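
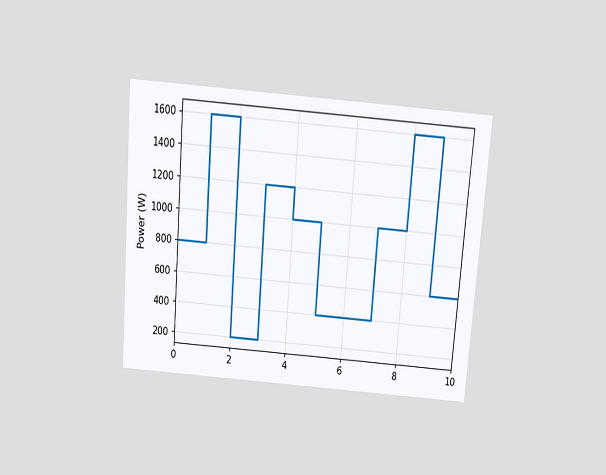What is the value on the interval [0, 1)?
The chart is tilted about 4° clockwise and viewed slightly from above. On [0, 1) the step sits at 800W.

800W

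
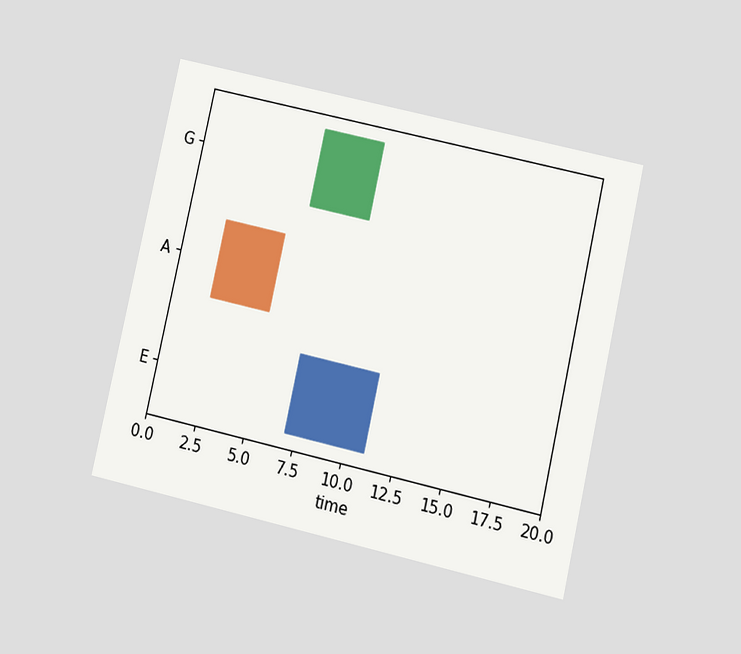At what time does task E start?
The chart is tilted about 13° clockwise and viewed at a slight angle. The E bar begins at t=7.

7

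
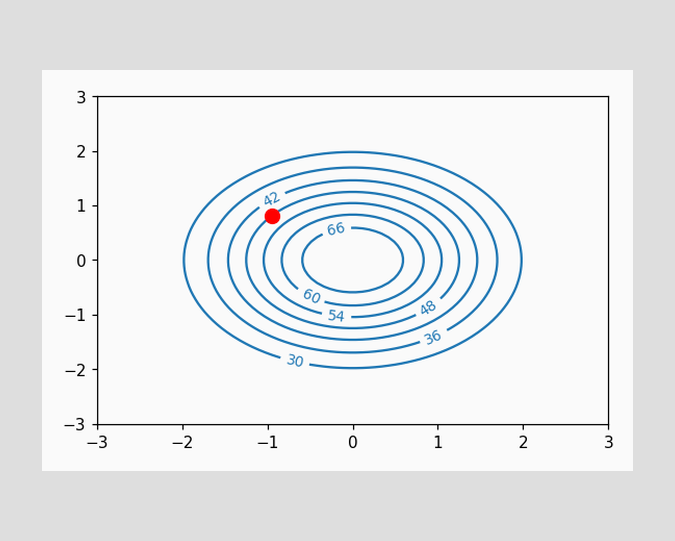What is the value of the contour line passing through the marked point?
48

The marked point sits on the contour labelled 48.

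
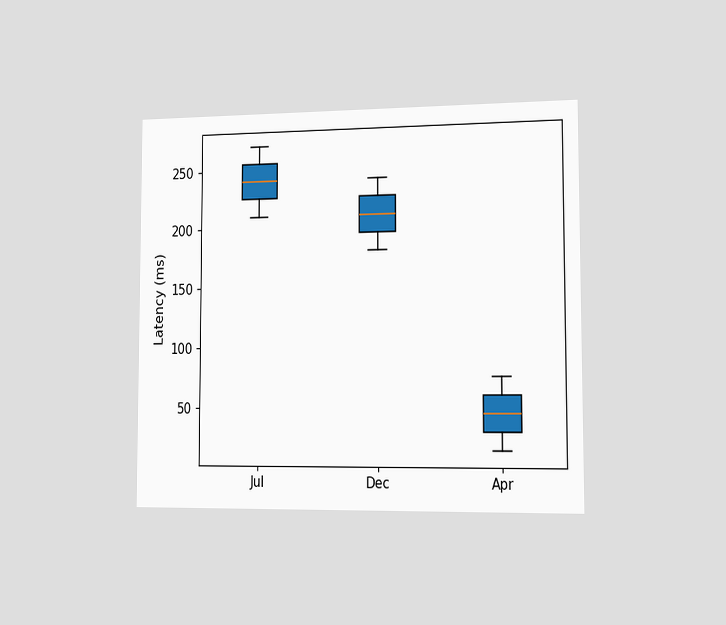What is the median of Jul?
The chart is viewed slightly from the right. The median line in the Jul box sits at 240ms.

240ms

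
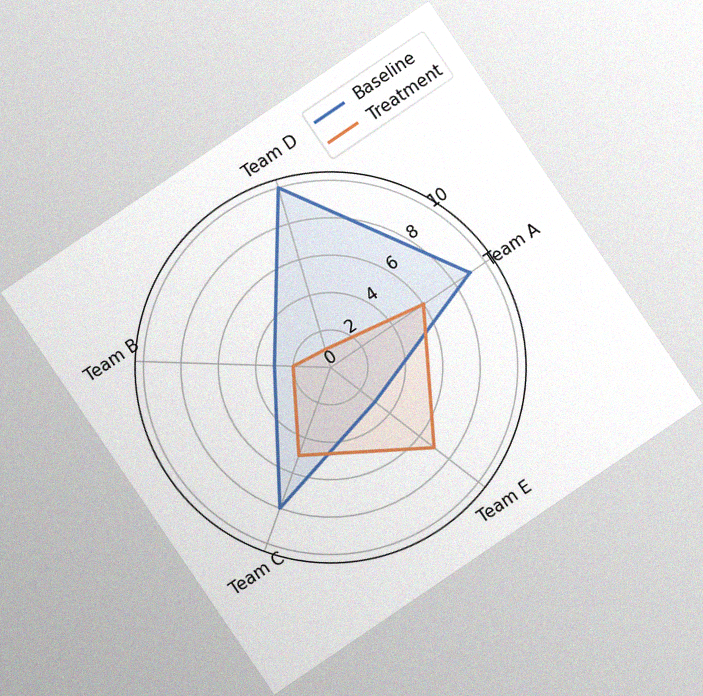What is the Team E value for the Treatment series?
7

The chart is tilted about 34° counter-clockwise, with some photo noise. On the Team E axis, Treatment reaches 7.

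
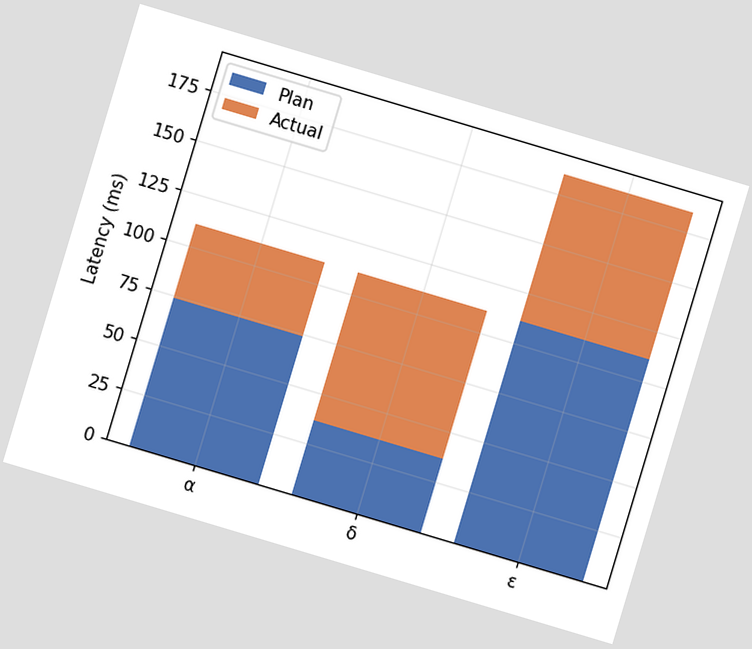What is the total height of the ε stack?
The chart is tilted about 17° clockwise. The ε stack's top reaches 185ms on the y-axis.

185ms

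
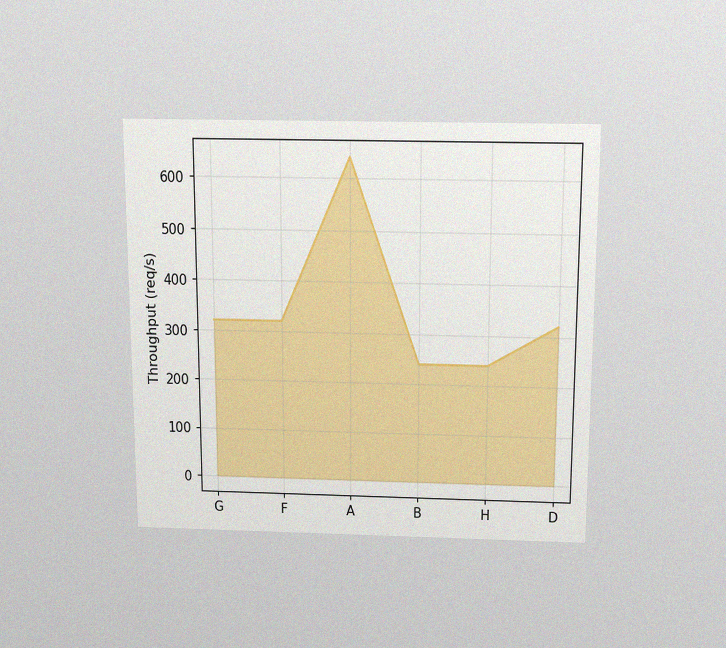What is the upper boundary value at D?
The chart is viewed slightly from above, with some photo noise. At D the upper boundary is at 320req/s.

320req/s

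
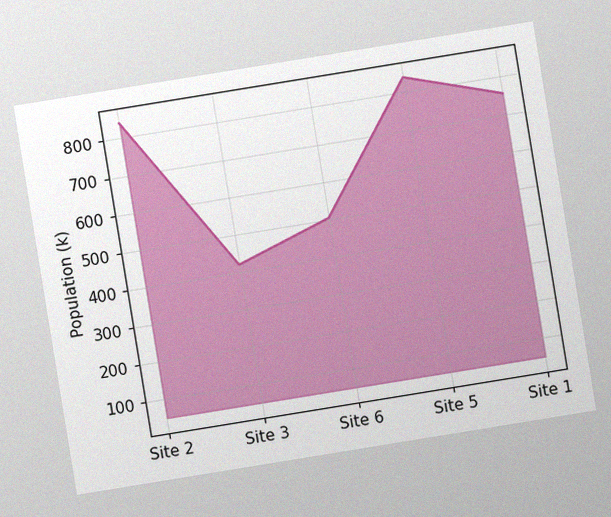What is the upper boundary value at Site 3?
The chart is tilted about 9° counter-clockwise, with some photo noise. At Site 3 the upper boundary is at 420k.

420k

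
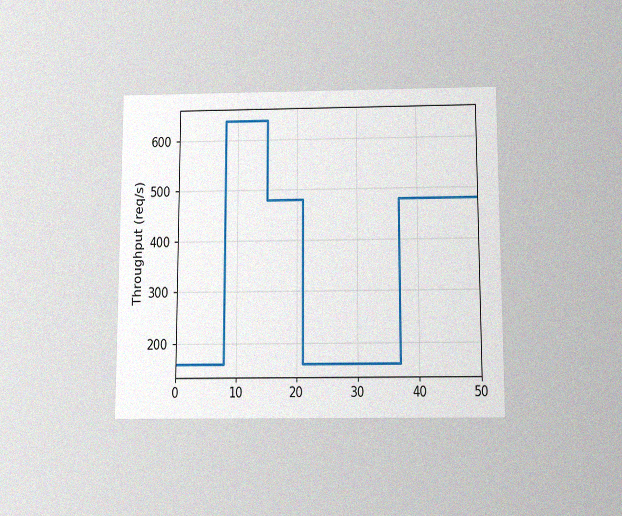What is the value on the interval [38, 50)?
The chart is viewed slightly from below, with some photo noise. On [38, 50) the step sits at 480req/s.

480req/s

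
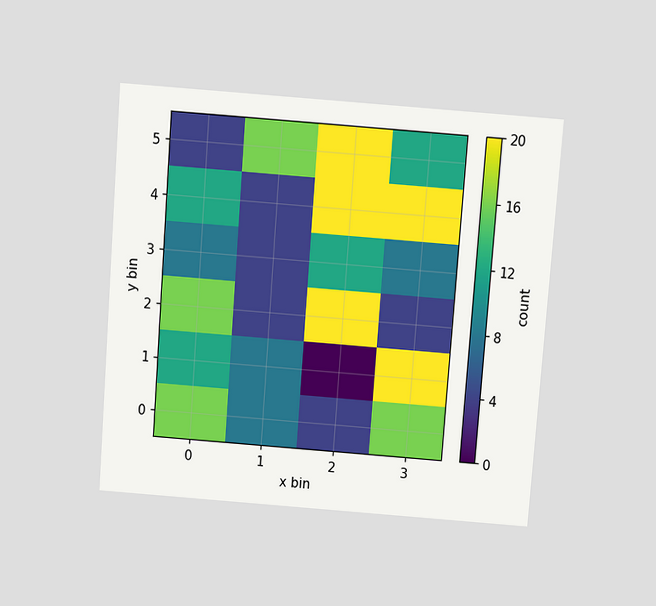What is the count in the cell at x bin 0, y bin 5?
4

The chart is tilted about 4° clockwise and viewed slightly from above. Matching the cell (0, 5) against the colorbar gives 4.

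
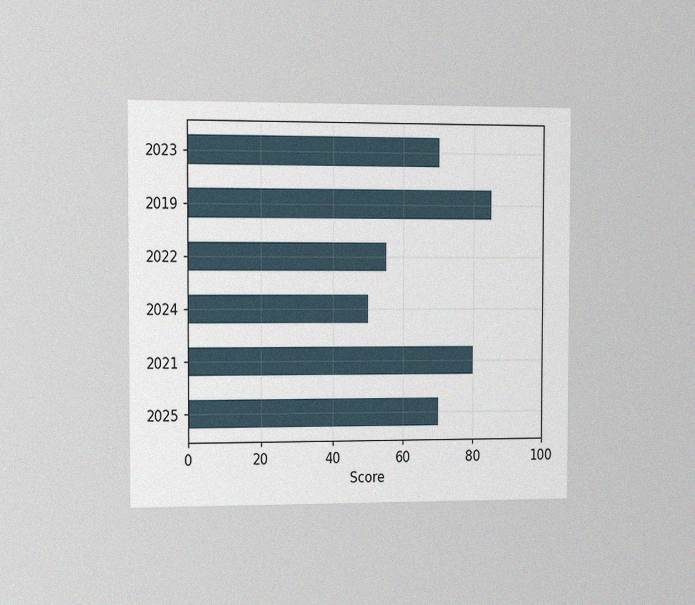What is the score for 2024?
The chart is viewed slightly from the left, with some photo noise. Reading along the chart's x-axis, the 2024 bar reaches 50.

50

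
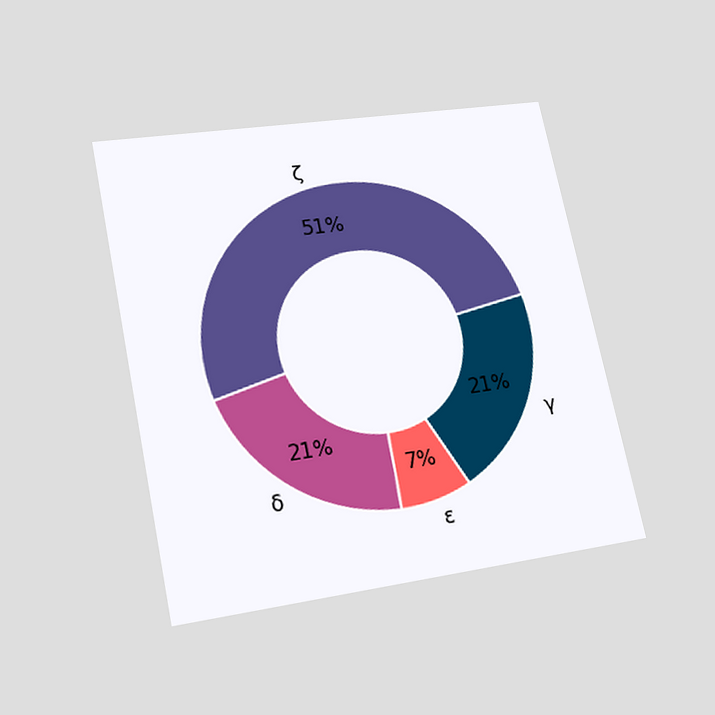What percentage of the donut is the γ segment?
The chart is tilted about 12° counter-clockwise and viewed slightly from below. The γ segment takes up 21% of the ring.

21%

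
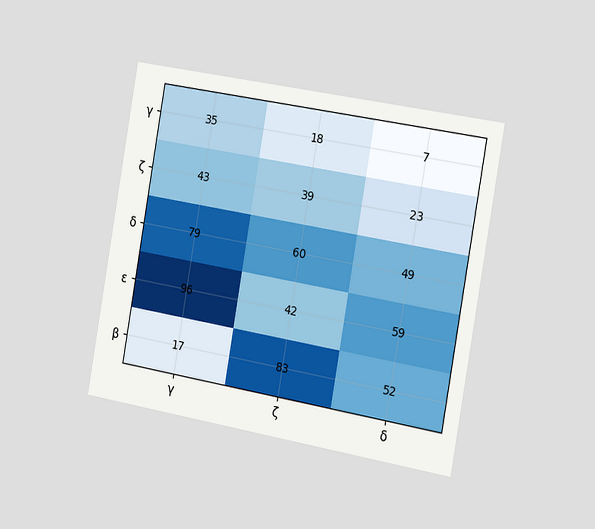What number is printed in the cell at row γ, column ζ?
18

The chart is tilted about 10° clockwise and viewed slightly from the right. The (γ, ζ) cell reads 18.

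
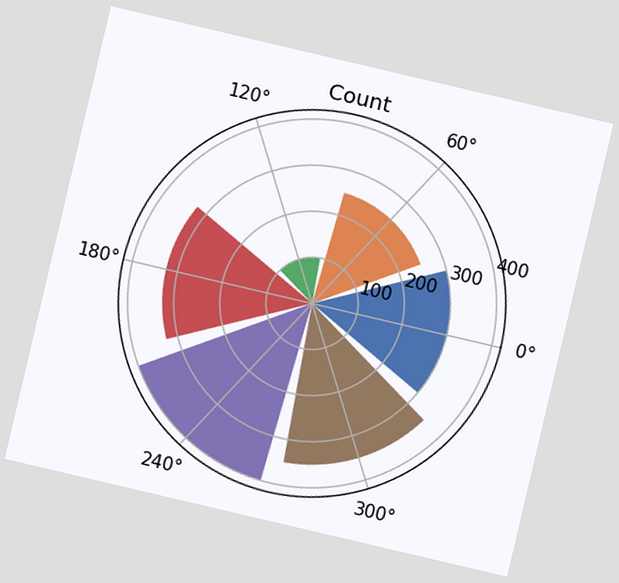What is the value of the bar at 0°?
300

The chart is tilted about 13° clockwise. The bar at 0° reaches 300 on the radial axis.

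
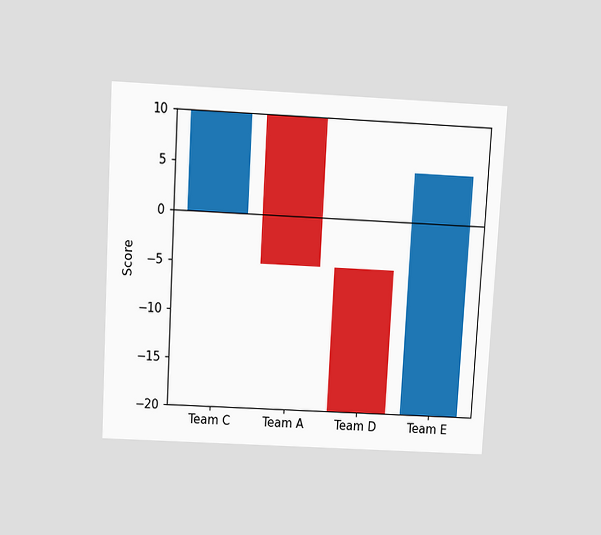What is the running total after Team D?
-20

The chart is tilted about 3° clockwise and viewed slightly from above. After Team D the running total reaches -20.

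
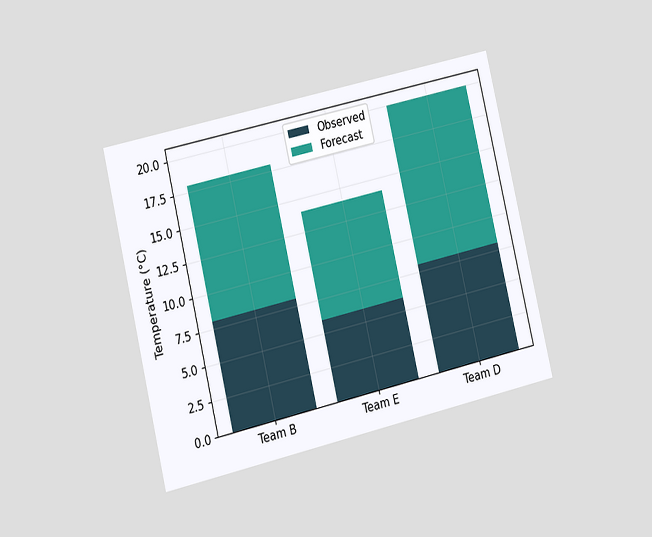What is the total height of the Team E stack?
The chart is tilted about 13° counter-clockwise and viewed at a slight angle. The Team E stack's top reaches 14°C on the y-axis.

14°C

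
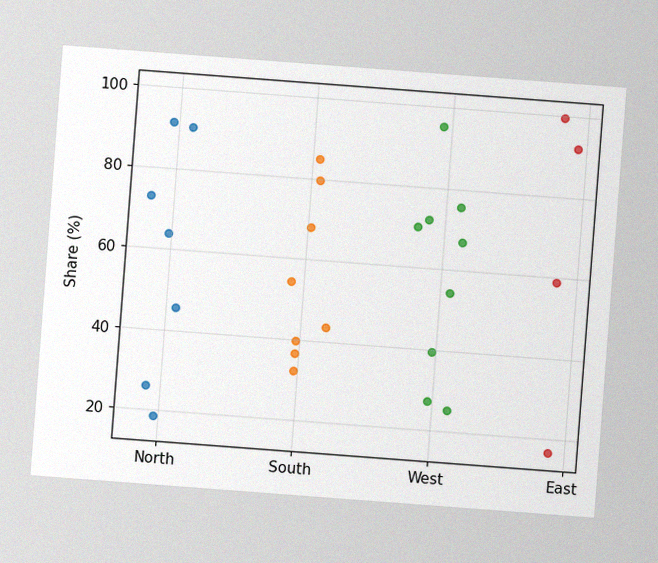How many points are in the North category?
7

The chart is tilted about 4° clockwise, with some photo noise. Counting the markers in the North column gives 7.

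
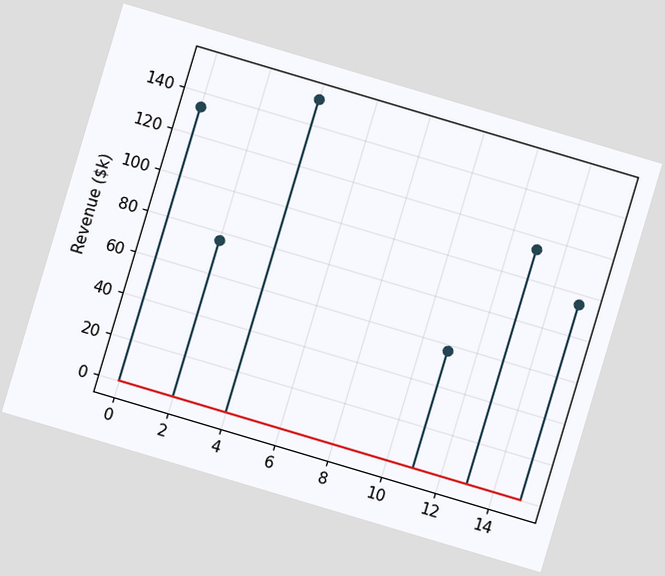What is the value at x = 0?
$133k

The chart is tilted about 17° clockwise. The stem at x=0 reaches $133k.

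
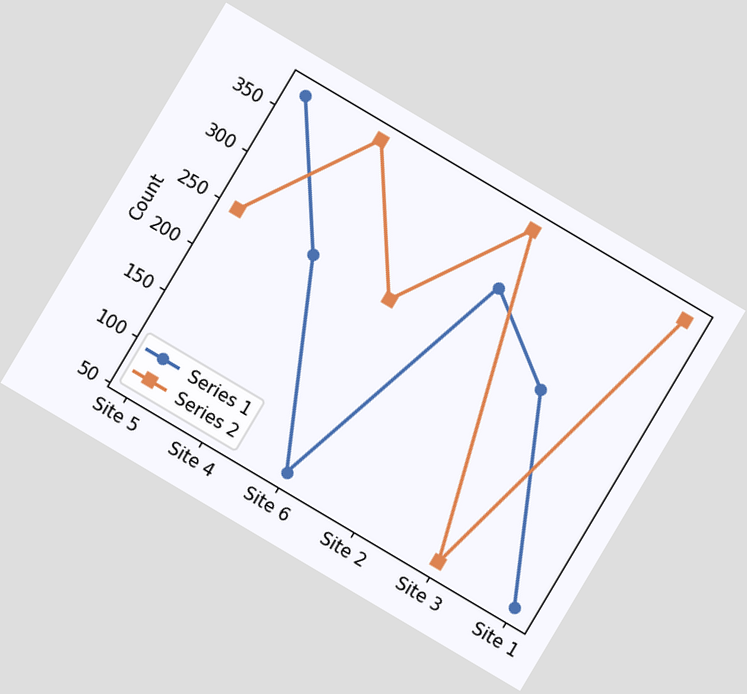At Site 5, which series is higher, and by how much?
Series 1, by 124

The chart is tilted about 31° clockwise. At Site 5, Series 1 sits above the other line by 124.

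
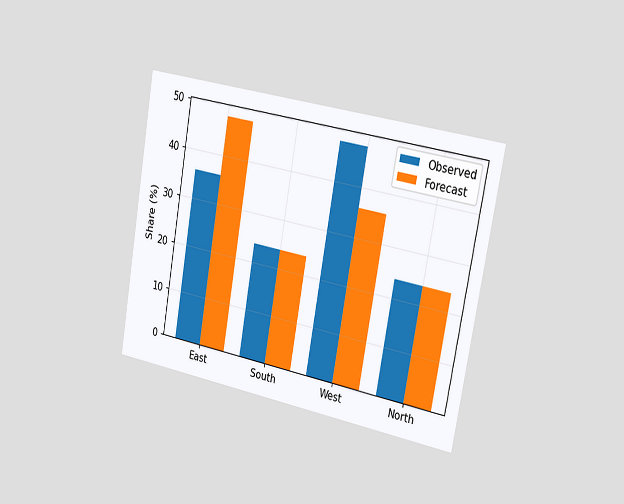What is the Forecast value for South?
The chart is tilted about 10° clockwise and viewed slightly from the right. The Forecast bar at South reaches 24% on the y-axis.

24%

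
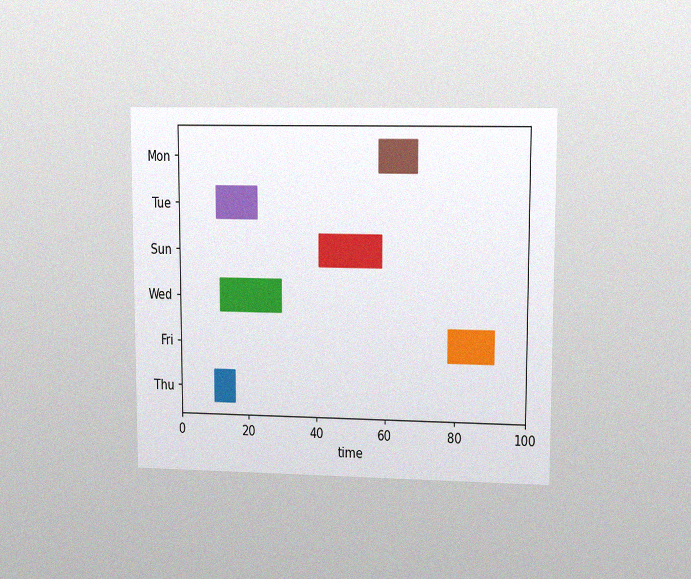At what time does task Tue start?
11

The chart is viewed at a slight angle, with some photo noise. The Tue bar begins at t=11.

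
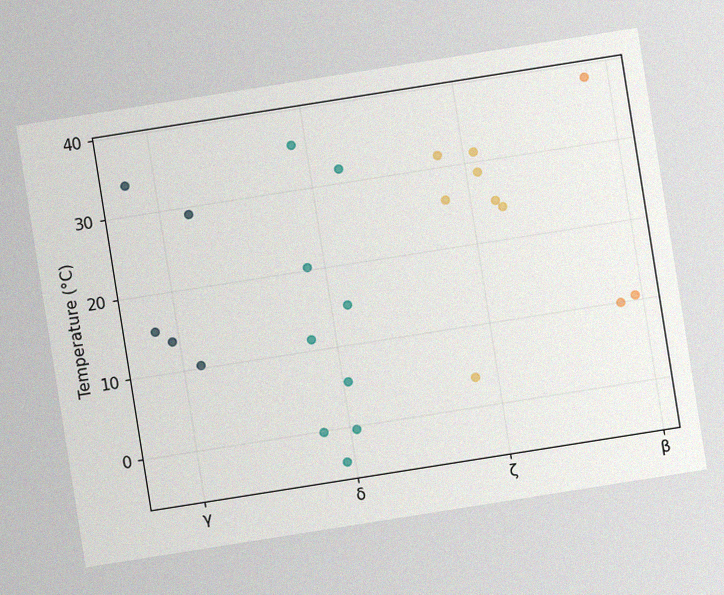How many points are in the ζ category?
7

The chart is tilted about 9° counter-clockwise, with some photo noise. Counting the markers in the ζ column gives 7.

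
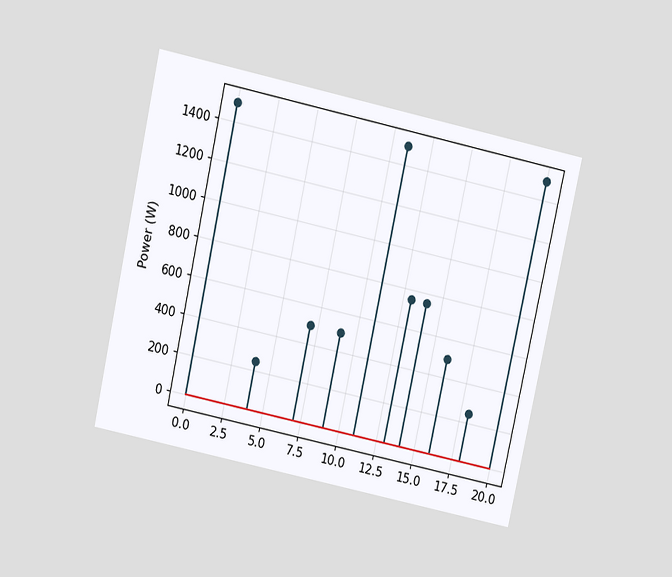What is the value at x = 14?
The chart is tilted about 12° clockwise and viewed slightly from above. The stem at x=14 reaches 750W.

750W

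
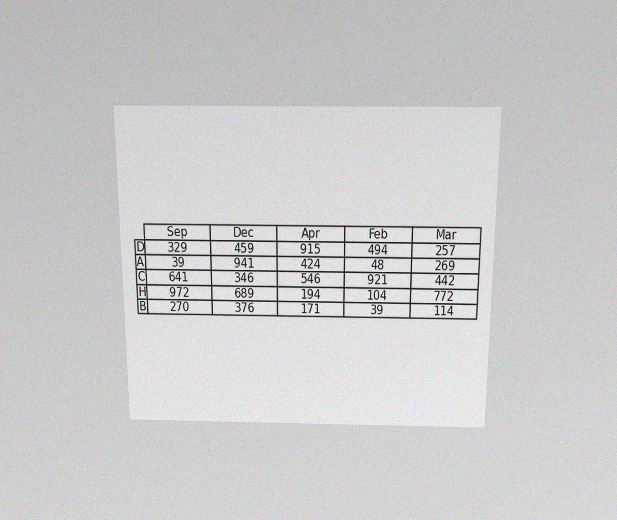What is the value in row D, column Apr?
The chart is viewed slightly from above, with some photo noise. The (D, Apr) cell reads 915.

915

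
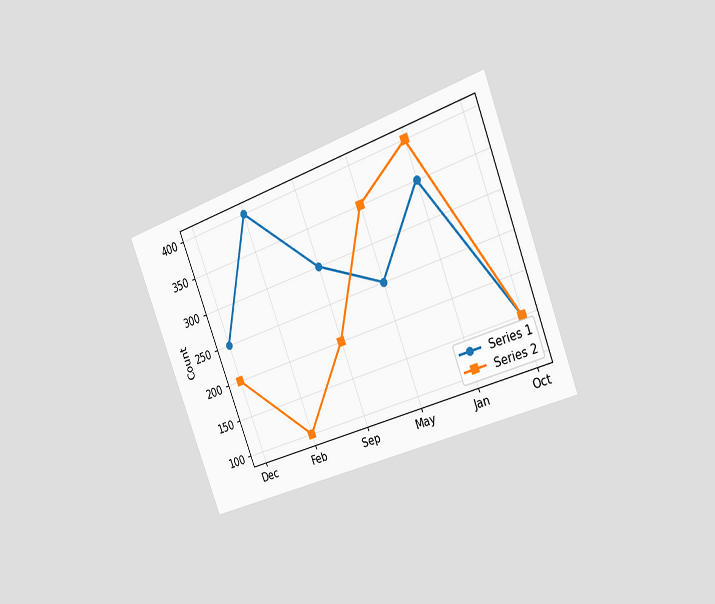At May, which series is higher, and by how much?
Series 2, by 100

The chart is tilted about 21° counter-clockwise and viewed slightly from the right. At May, Series 2 sits above the other line by 100.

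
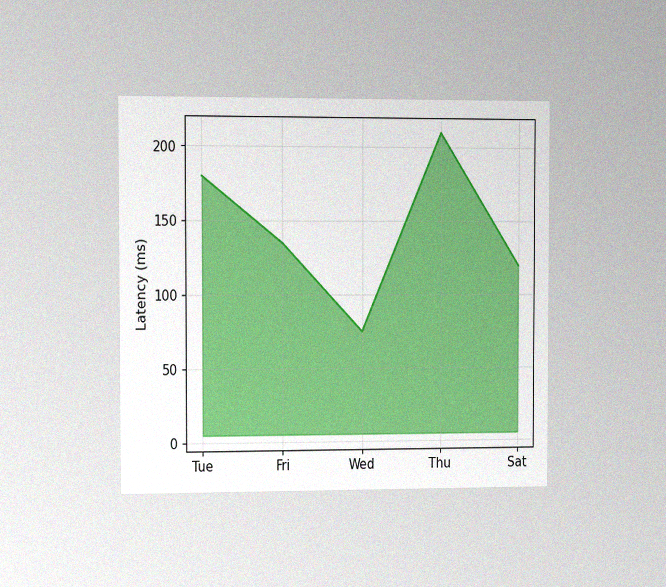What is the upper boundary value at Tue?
180ms

The chart is viewed slightly from the left, with some photo noise. At Tue the upper boundary is at 180ms.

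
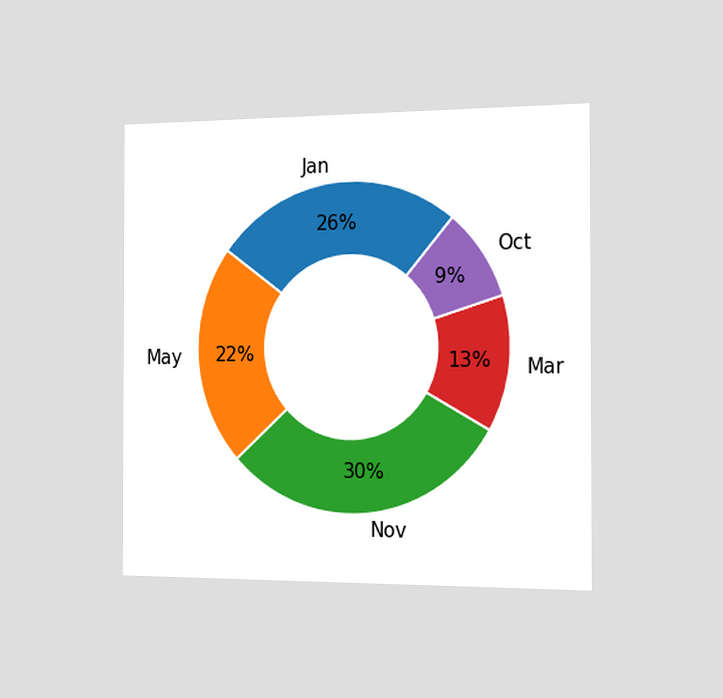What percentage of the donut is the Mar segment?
13%

The chart is viewed slightly from the right. The Mar segment takes up 13% of the ring.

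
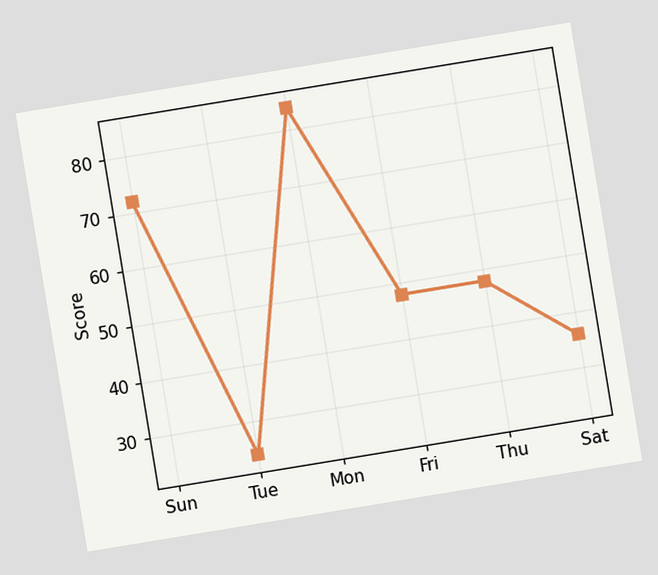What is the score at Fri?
48

The chart is tilted about 9° counter-clockwise. At Fri, the line is at 48.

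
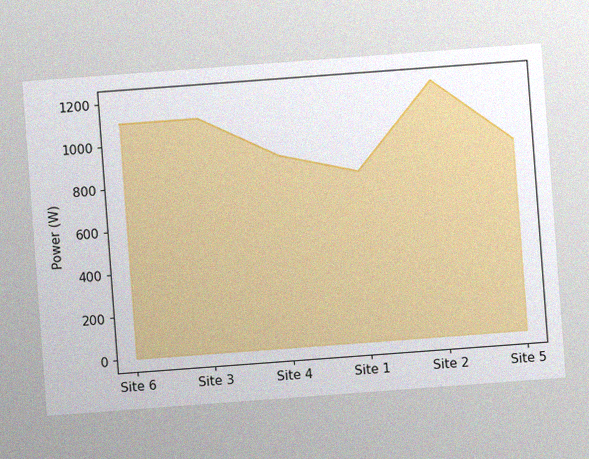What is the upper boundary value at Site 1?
800W

The chart is tilted about 4° counter-clockwise, with some photo noise. At Site 1 the upper boundary is at 800W.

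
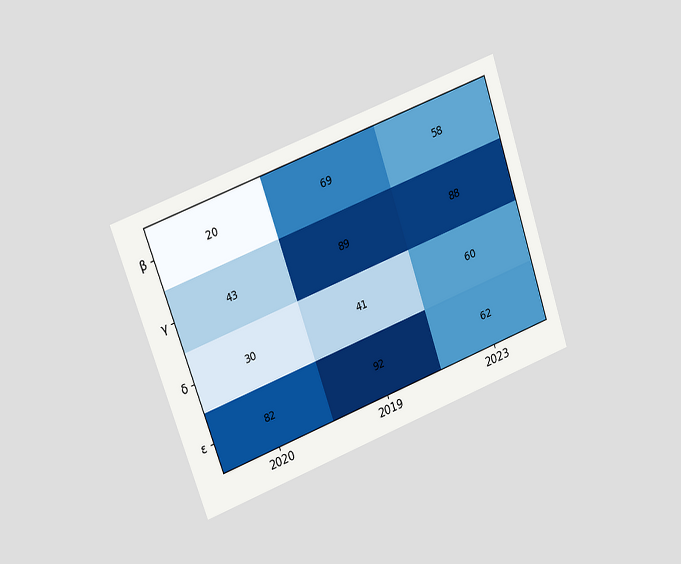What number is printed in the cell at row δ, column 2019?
The chart is tilted about 19° counter-clockwise and viewed at a slight angle. The (δ, 2019) cell reads 41.

41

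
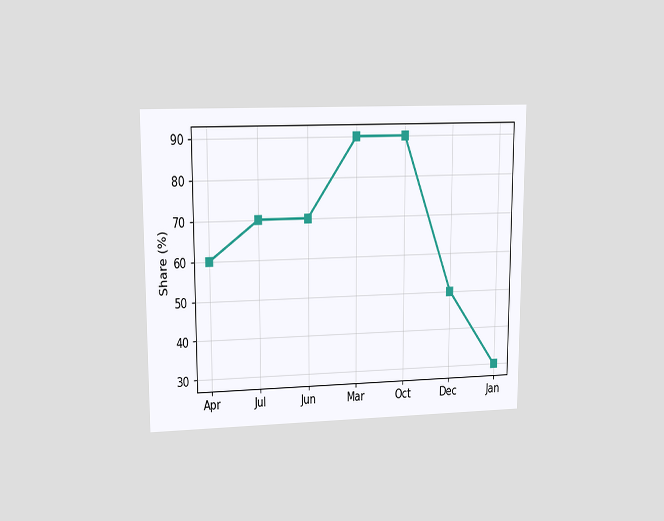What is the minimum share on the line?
30%

The chart is viewed at a slight angle. The lowest point is at Jan, and reading across to the y-axis gives 30%.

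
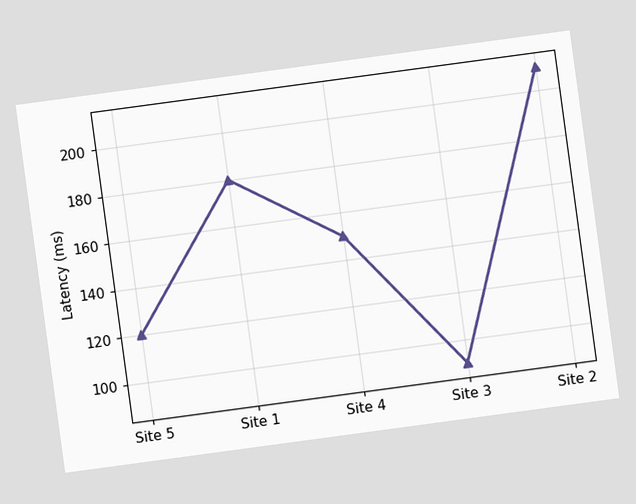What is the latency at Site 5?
The chart is tilted about 8° counter-clockwise. At Site 5, the line is at 120ms.

120ms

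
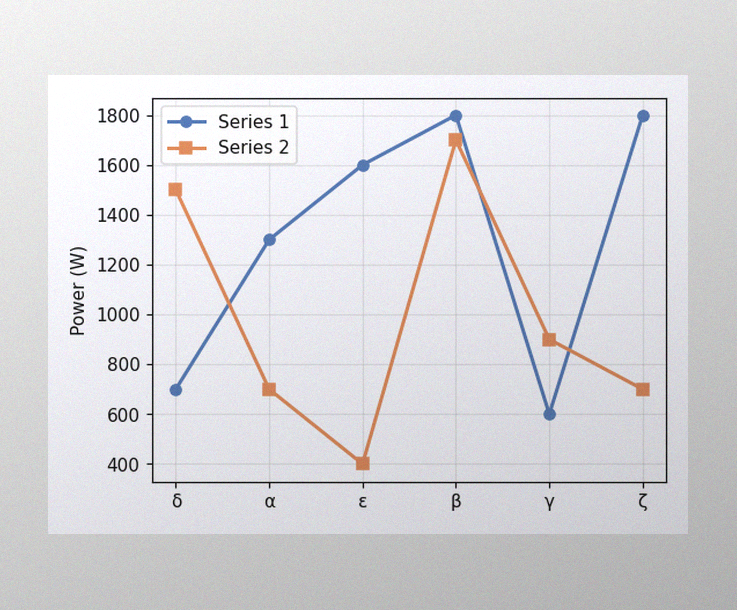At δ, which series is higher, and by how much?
Series 2, by 800W

The image has some photo noise and uneven lighting. At δ, Series 2 sits above the other line by 800W.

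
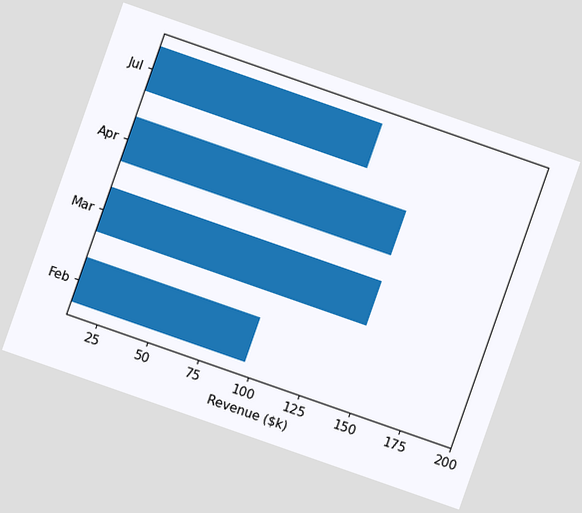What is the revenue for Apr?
The chart is tilted about 19° clockwise. Reading along the chart's x-axis, the Apr bar reaches $144k.

$144k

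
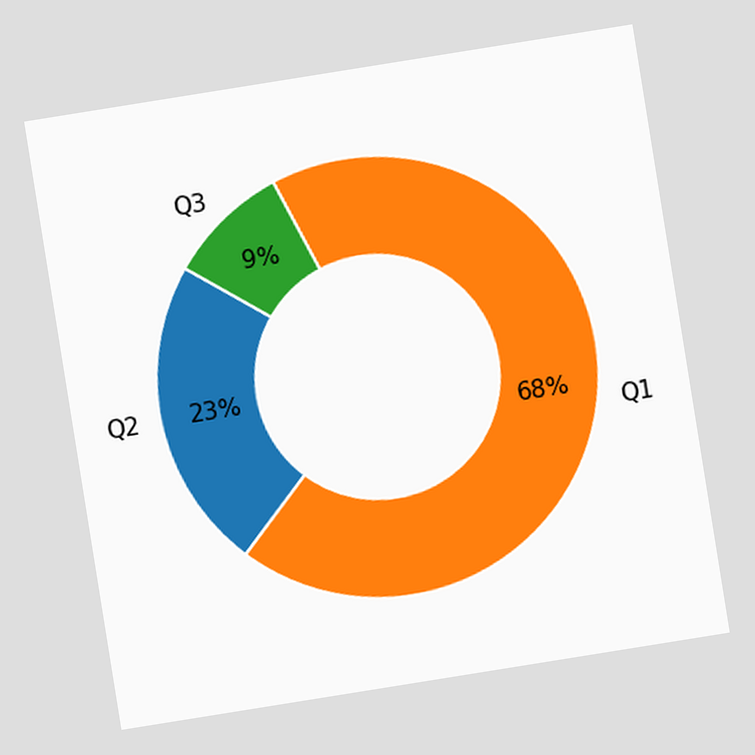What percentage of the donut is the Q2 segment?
The chart is tilted about 9° counter-clockwise. The Q2 segment takes up 23% of the ring.

23%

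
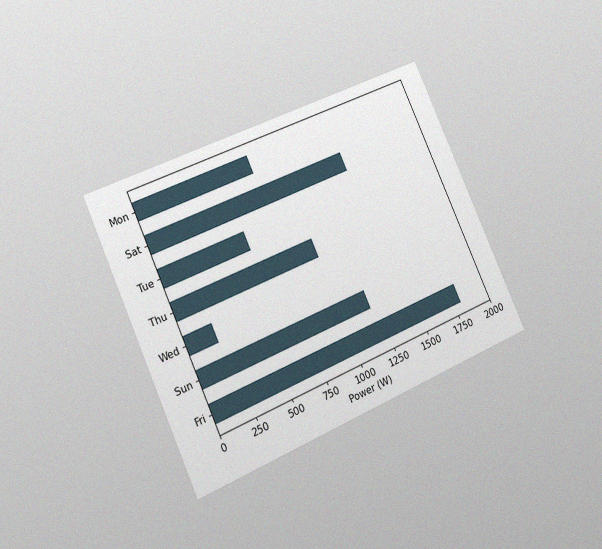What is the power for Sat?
The chart is tilted about 24° counter-clockwise and viewed at a slight angle, with some photo noise. Reading along the chart's x-axis, the Sat bar reaches 1400W.

1400W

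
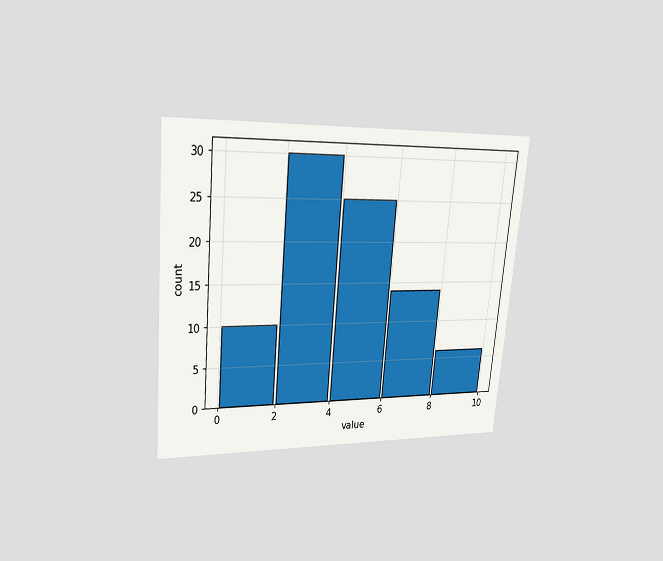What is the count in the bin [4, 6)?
The chart is tilted about 5° clockwise and viewed at a slight angle. The [4, 6) bin has height 25.

25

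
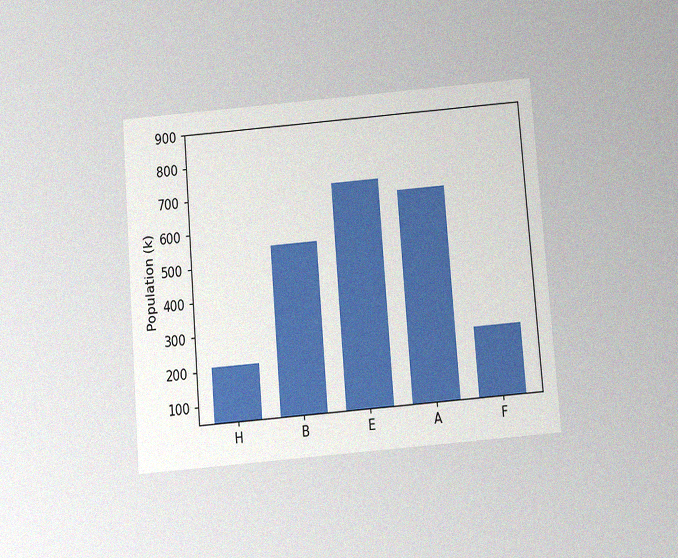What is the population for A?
672k

The chart is tilted about 5° counter-clockwise and viewed slightly from below, with some photo noise. Reading along the chart's y-axis, the A bar reaches 672k.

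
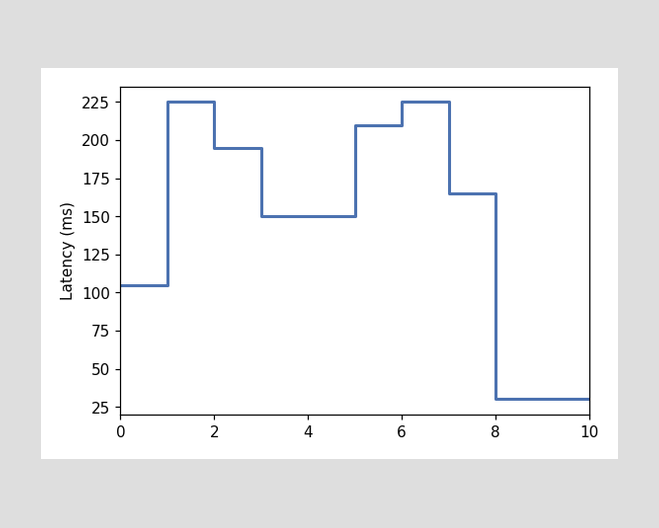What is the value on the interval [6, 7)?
225ms

On [6, 7) the step sits at 225ms.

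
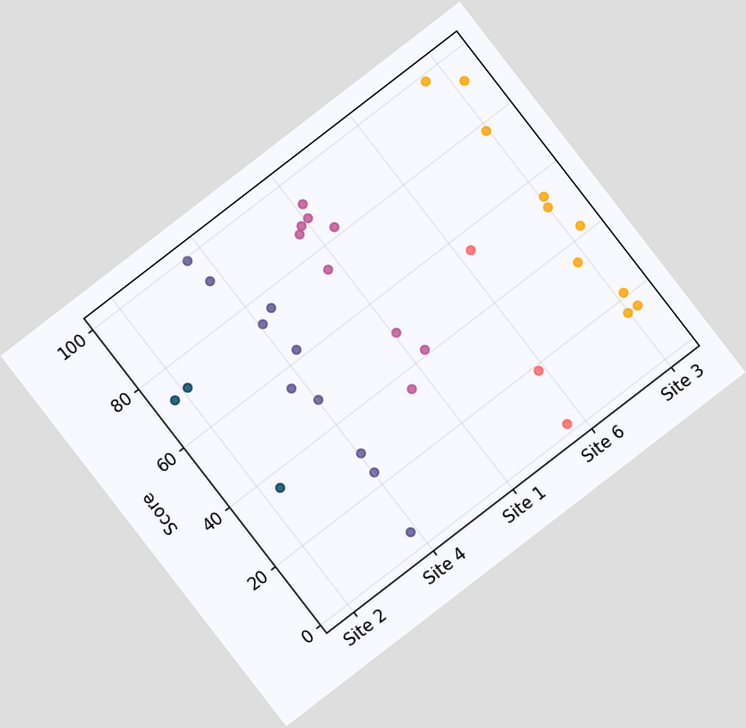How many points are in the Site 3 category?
The chart is tilted about 38° counter-clockwise. Counting the markers in the Site 3 column gives 10.

10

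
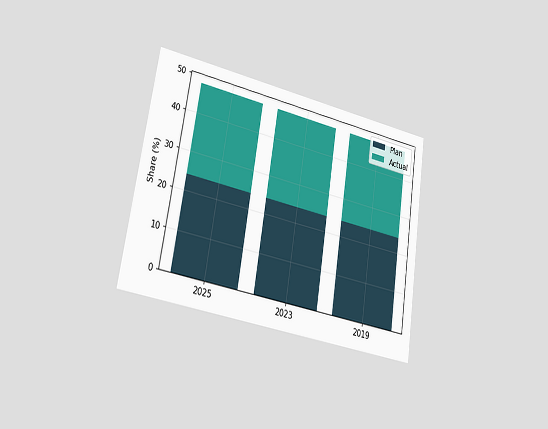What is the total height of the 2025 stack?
The chart is tilted about 9° clockwise and viewed slightly from the left. The 2025 stack's top reaches 48% on the y-axis.

48%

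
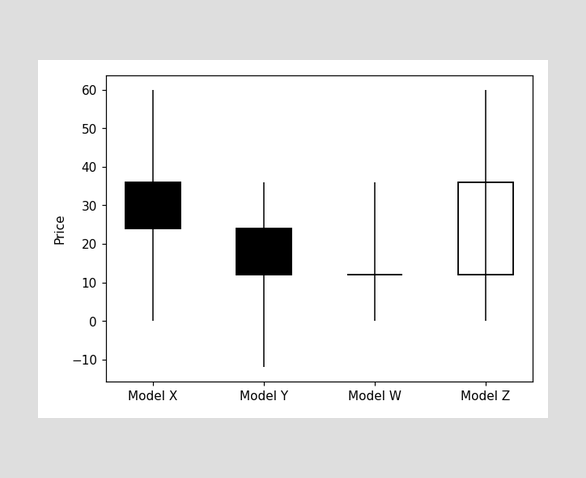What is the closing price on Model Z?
36

The Model Z candle closes at 36.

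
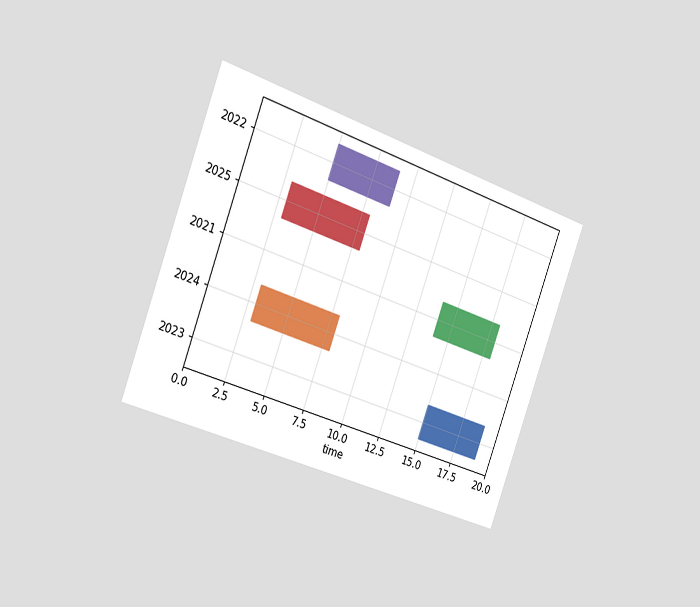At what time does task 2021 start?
14

The chart is tilted about 20° clockwise and viewed slightly from the left. The 2021 bar begins at t=14.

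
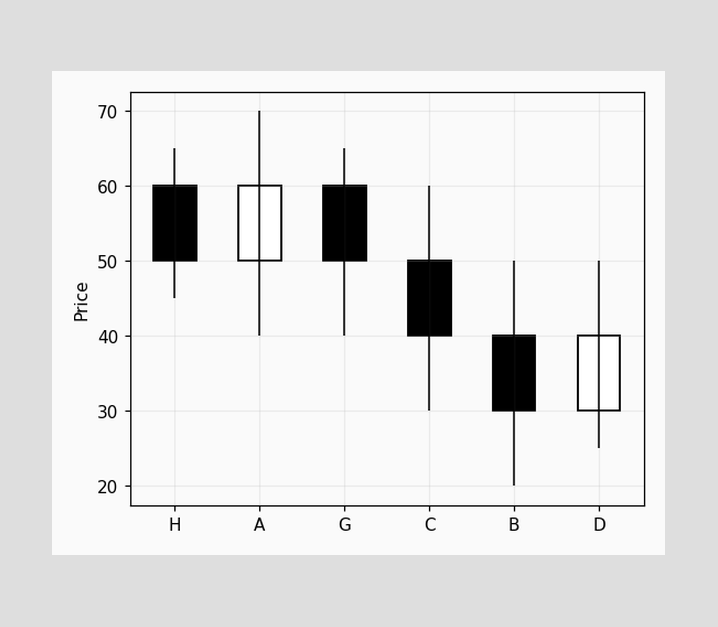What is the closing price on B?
30

The B candle closes at 30.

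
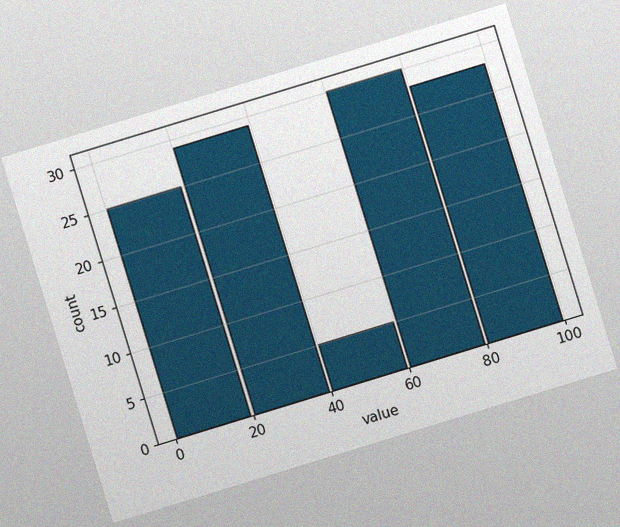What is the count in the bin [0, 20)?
The chart is tilted about 17° counter-clockwise, with some photo noise. The [0, 20) bin has height 25.

25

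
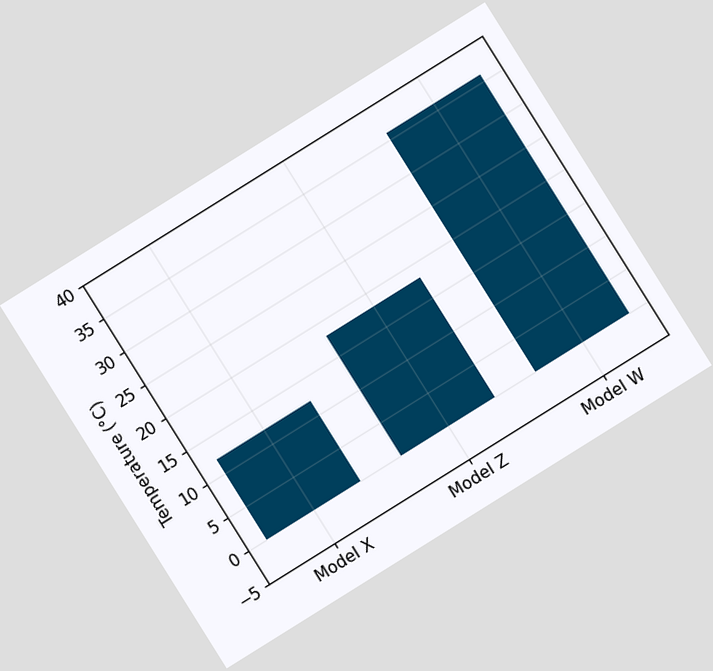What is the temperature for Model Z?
18°C

The chart is tilted about 32° counter-clockwise. Reading along the chart's y-axis, the Model Z bar reaches 18°C.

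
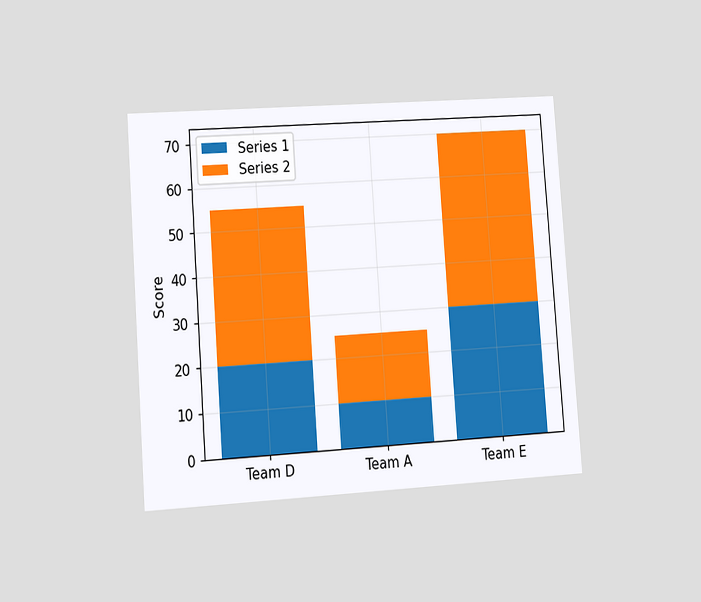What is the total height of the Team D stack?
55

The chart is tilted about 4° counter-clockwise and viewed slightly from the left. The Team D stack's top reaches 55 on the y-axis.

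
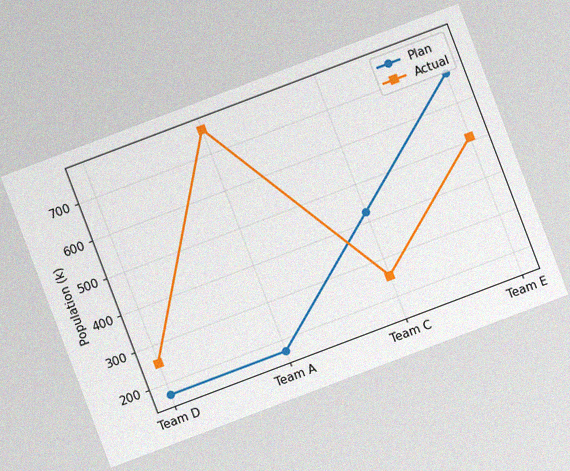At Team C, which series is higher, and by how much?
Plan, by 170k

The chart is tilted about 21° counter-clockwise, with some photo noise. At Team C, Plan sits above the other line by 170k.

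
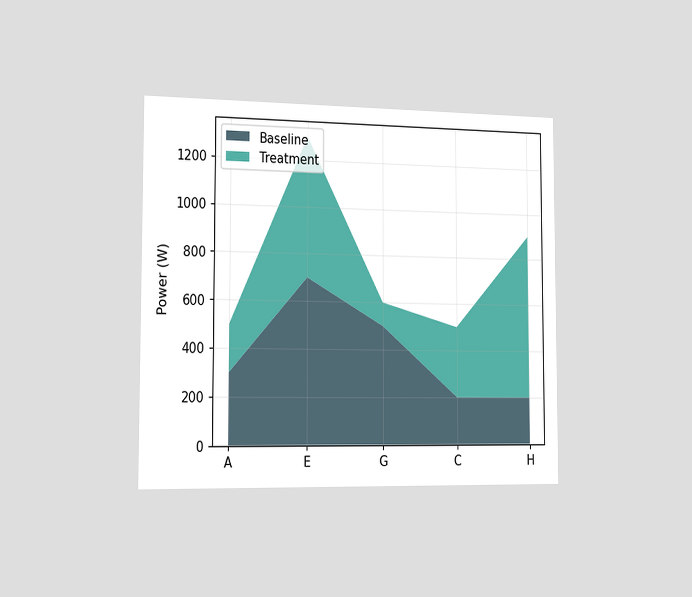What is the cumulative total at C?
The chart is viewed slightly from the left. The stacked total at C reaches 500W.

500W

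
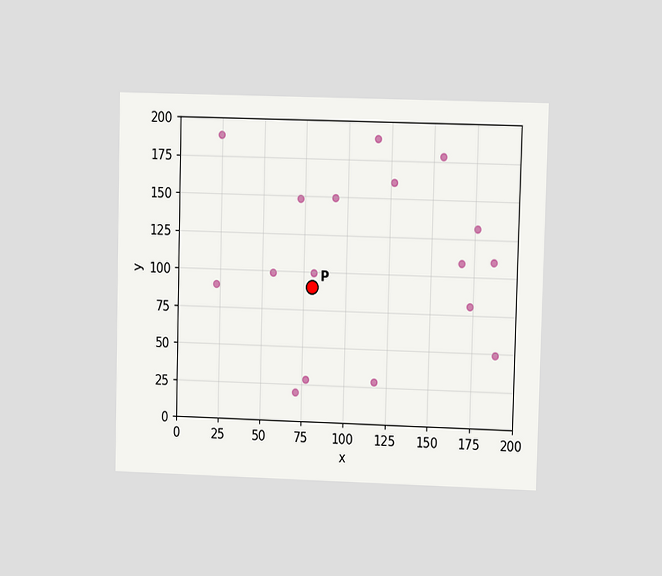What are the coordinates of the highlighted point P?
The chart is viewed at a slight angle. Following the gridlines from P to each axis, P sits at (80, 90).

(80, 90)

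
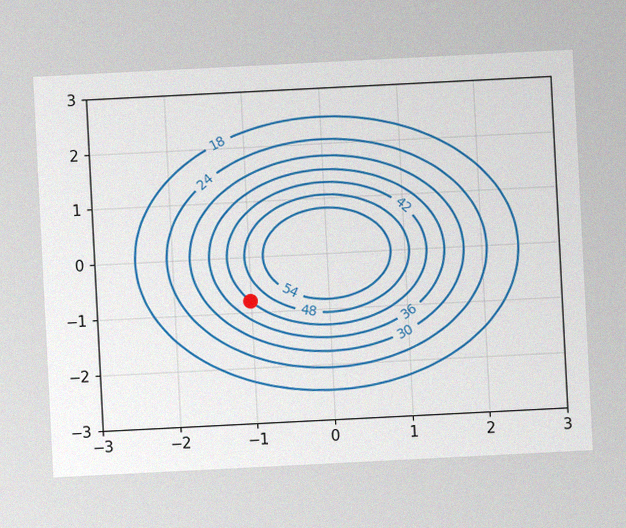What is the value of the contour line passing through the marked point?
42

The chart is tilted about 3° counter-clockwise, with some photo noise. The marked point sits on the contour labelled 42.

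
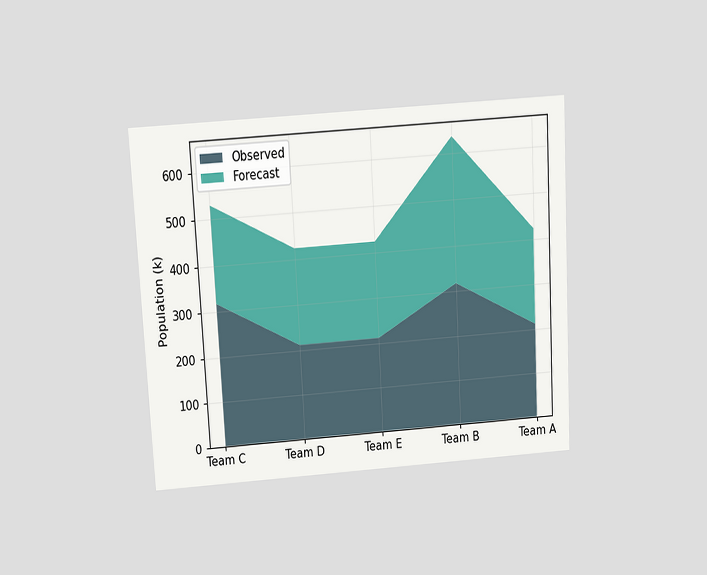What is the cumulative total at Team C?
530k

The chart is tilted about 3° counter-clockwise and viewed slightly from above. The stacked total at Team C reaches 530k.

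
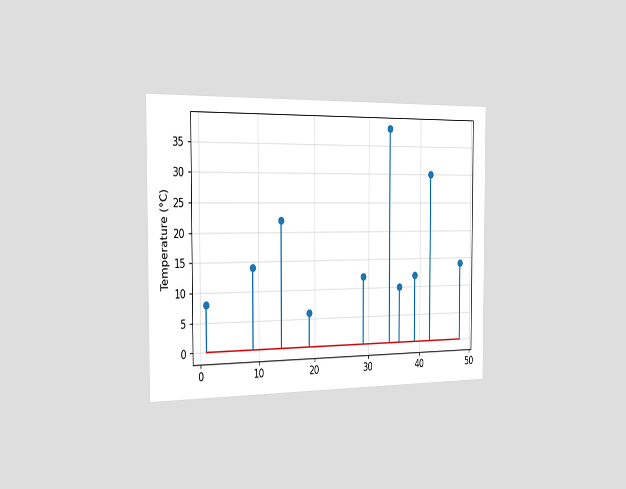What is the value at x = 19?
The chart is viewed slightly from the left. The stem at x=19 reaches 6°C.

6°C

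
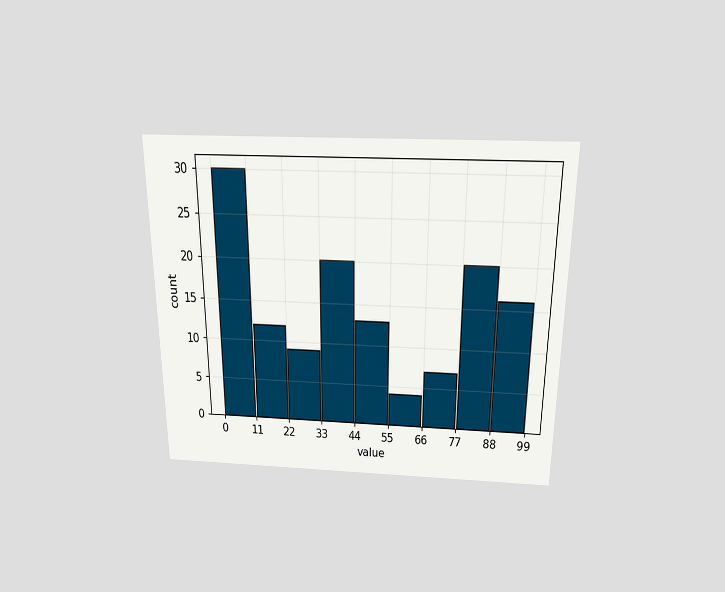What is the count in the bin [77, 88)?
The chart is viewed slightly from above. The [77, 88) bin has height 20.

20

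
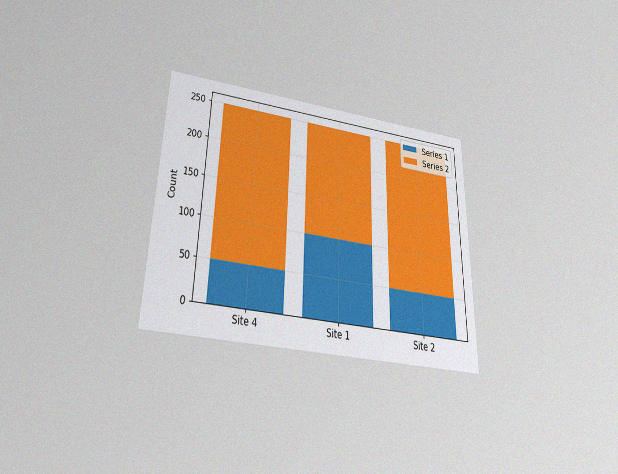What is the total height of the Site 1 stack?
250

The chart is viewed slightly from below, with some photo noise. The Site 1 stack's top reaches 250 on the y-axis.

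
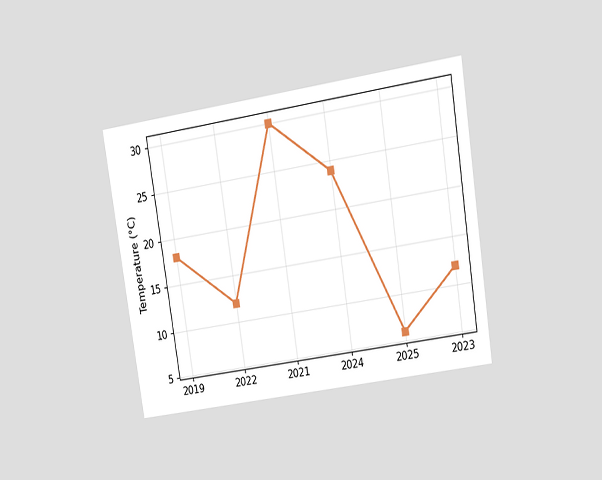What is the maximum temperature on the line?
The chart is tilted about 9° counter-clockwise and viewed at a slight angle. The highest point is at 2021, and reading across to the y-axis gives 30°C.

30°C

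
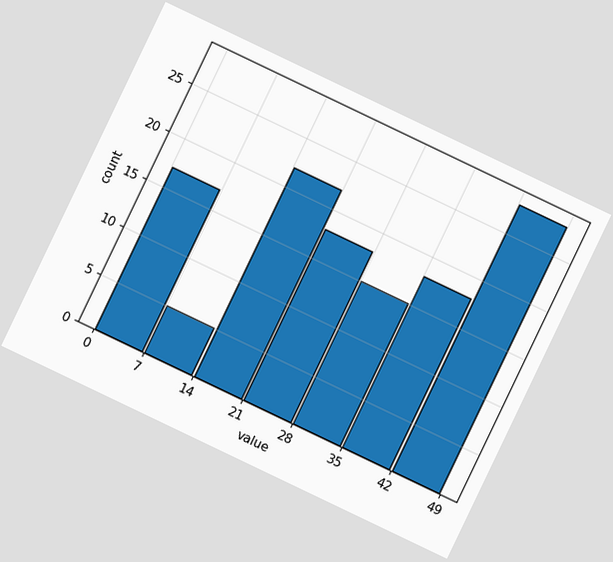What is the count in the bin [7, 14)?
5

The chart is tilted about 26° clockwise. The [7, 14) bin has height 5.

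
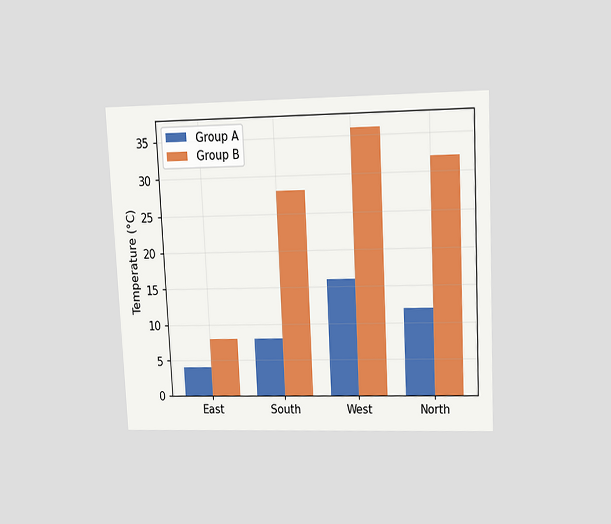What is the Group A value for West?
The chart is tilted about 3° counter-clockwise and viewed at a slight angle. The Group A bar at West reaches 16°C on the y-axis.

16°C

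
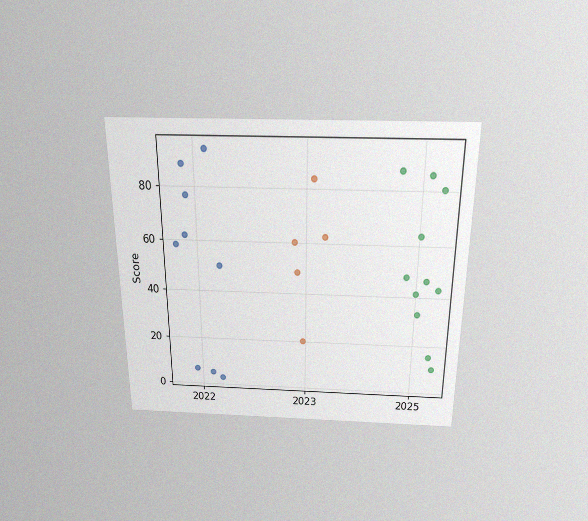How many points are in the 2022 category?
9

The chart is viewed slightly from above, with some photo noise. Counting the markers in the 2022 column gives 9.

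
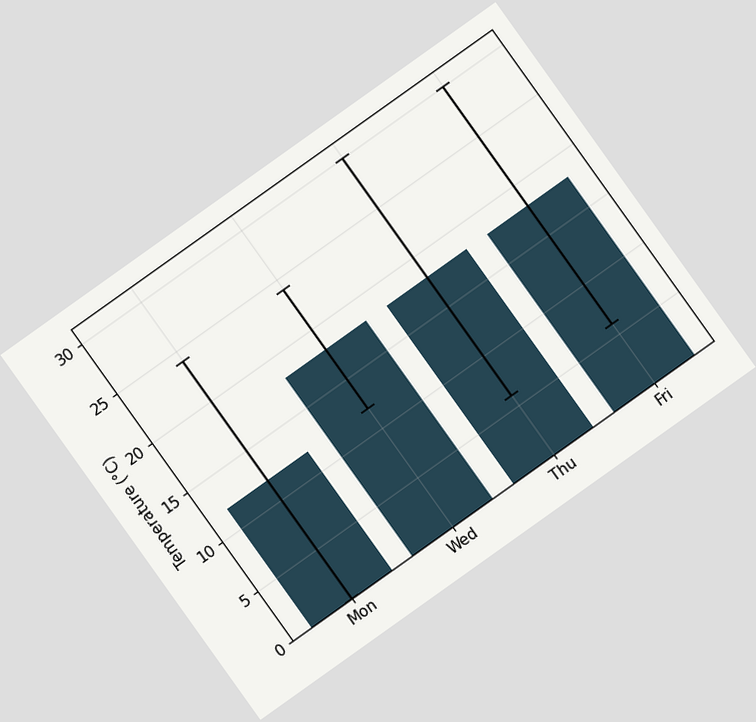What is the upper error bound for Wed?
24°C

The chart is tilted about 35° counter-clockwise. The Wed bar's upper whisker reaches 24°C.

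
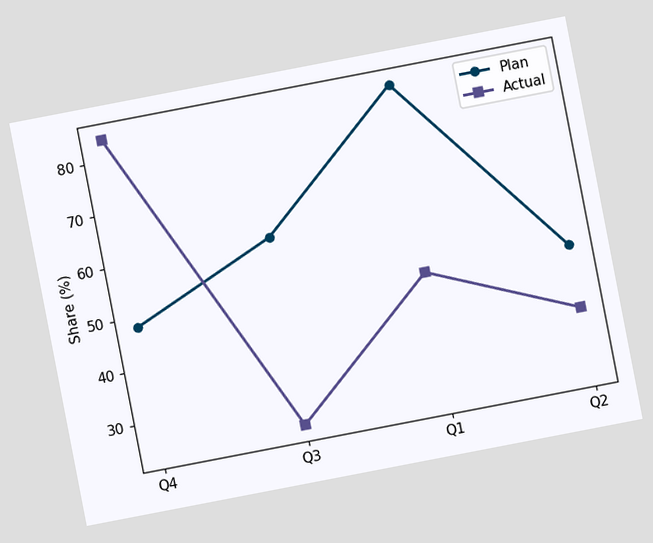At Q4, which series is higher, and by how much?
The chart is tilted about 11° counter-clockwise. At Q4, Actual sits above the other line by 36%.

Actual, by 36%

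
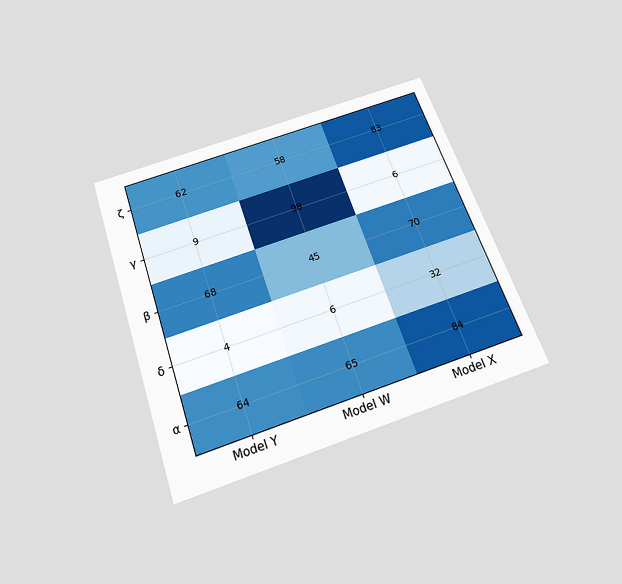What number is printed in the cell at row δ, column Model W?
The chart is tilted about 19° counter-clockwise and viewed slightly from below. The (δ, Model W) cell reads 6.

6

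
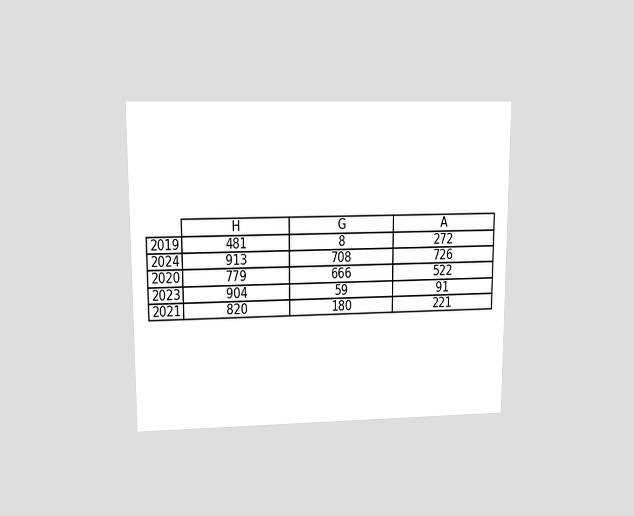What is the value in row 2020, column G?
The chart is viewed at a slight angle. The (2020, G) cell reads 666.

666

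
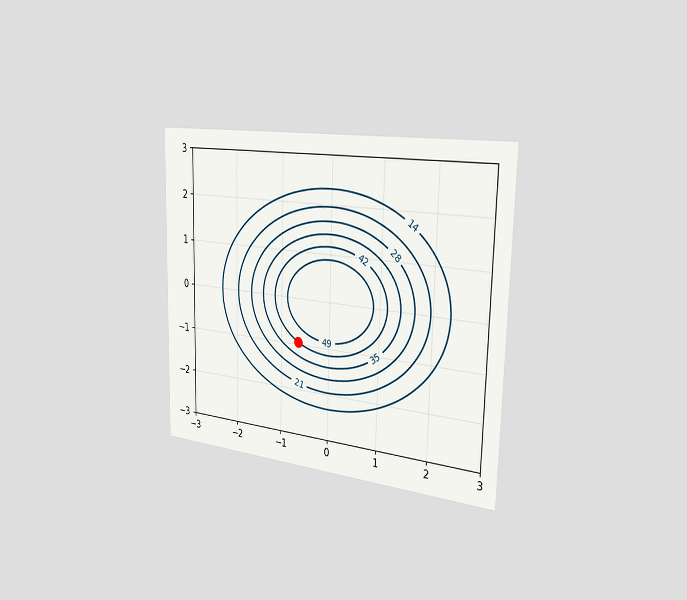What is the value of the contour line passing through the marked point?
42

The chart is viewed slightly from the right. The marked point sits on the contour labelled 42.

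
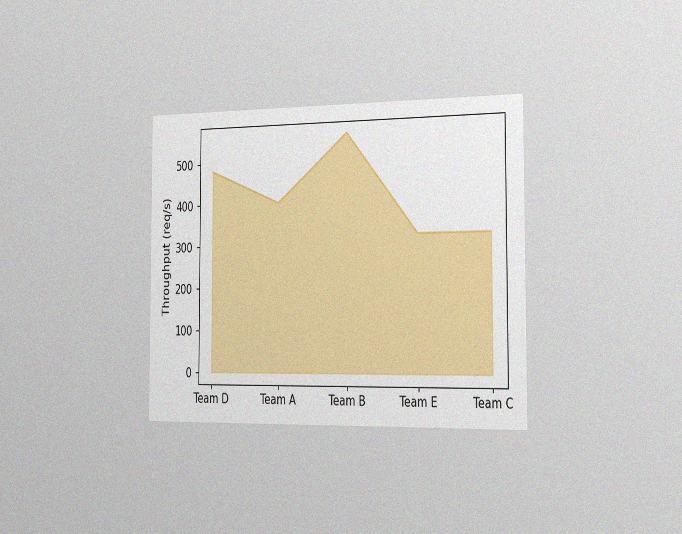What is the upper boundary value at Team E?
The chart is viewed slightly from the right, with some photo noise. At Team E the upper boundary is at 320req/s.

320req/s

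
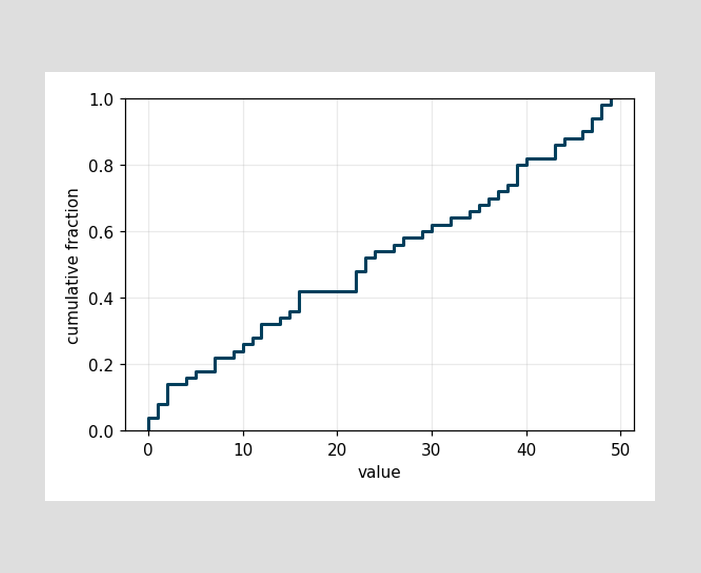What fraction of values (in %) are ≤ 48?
98%

At x=48 the ECDF step is at 98%.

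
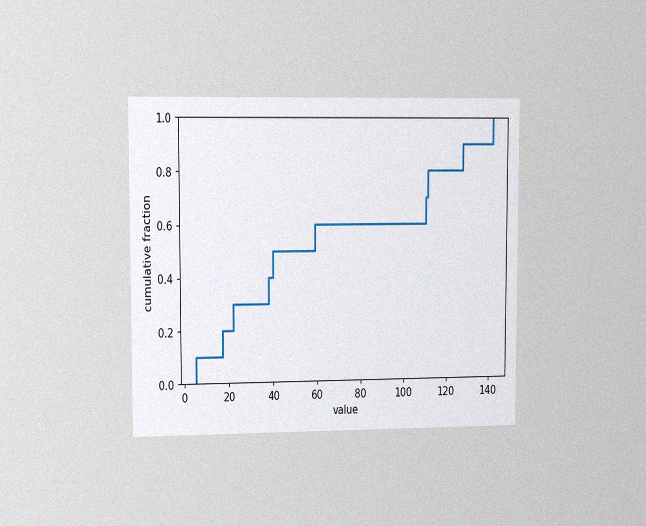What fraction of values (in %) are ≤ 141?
The chart is viewed slightly from the left, with some photo noise. At x=141 the ECDF step is at 100%.

100%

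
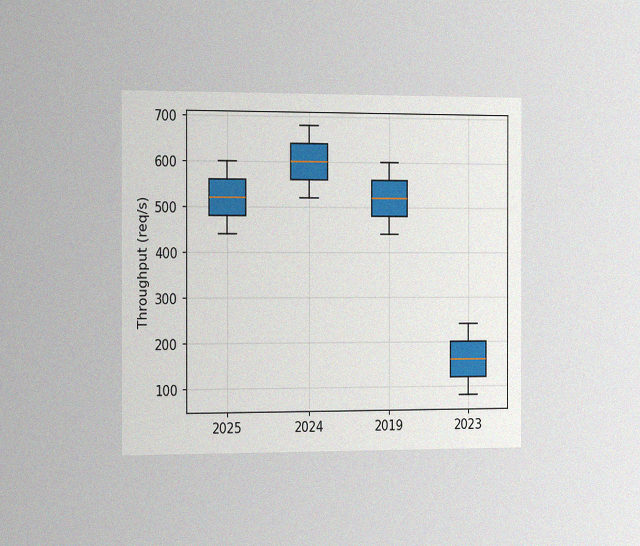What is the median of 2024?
The chart is viewed slightly from the left, with some photo noise. The median line in the 2024 box sits at 600req/s.

600req/s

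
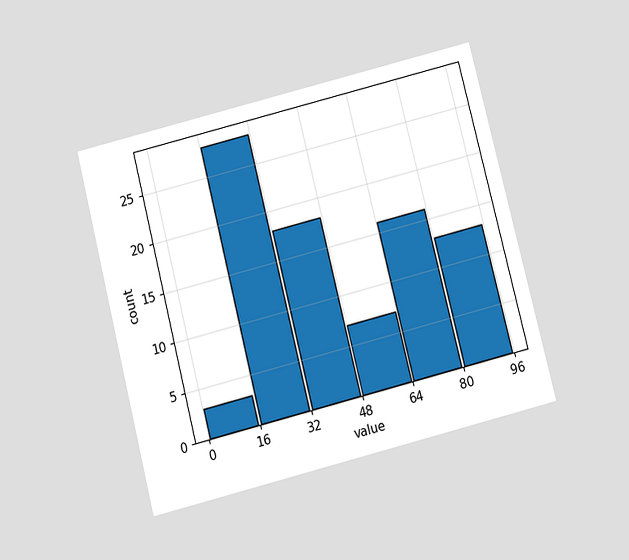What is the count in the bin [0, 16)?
The chart is tilted about 14° counter-clockwise and viewed slightly from below. The [0, 16) bin has height 3.

3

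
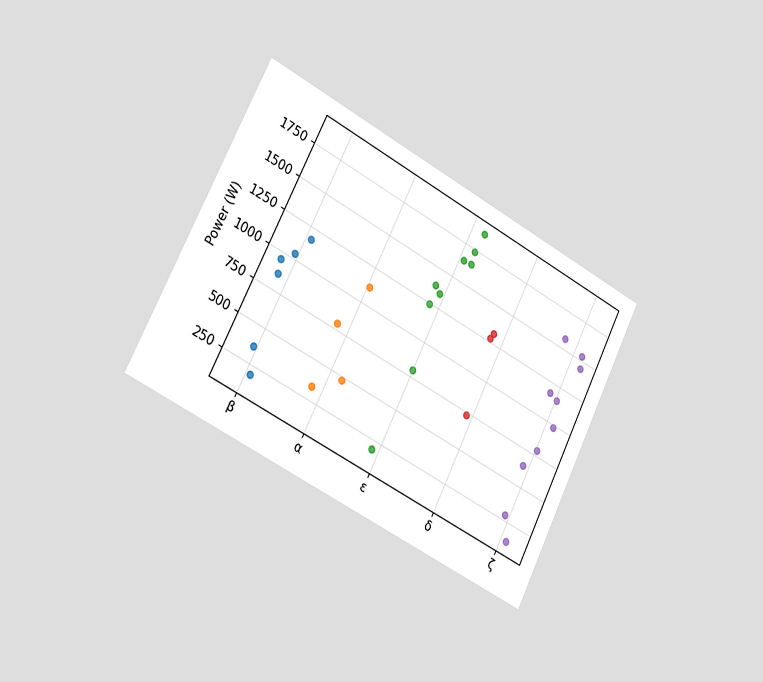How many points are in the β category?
The chart is tilted about 26° clockwise and viewed slightly from the left. Counting the markers in the β column gives 6.

6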